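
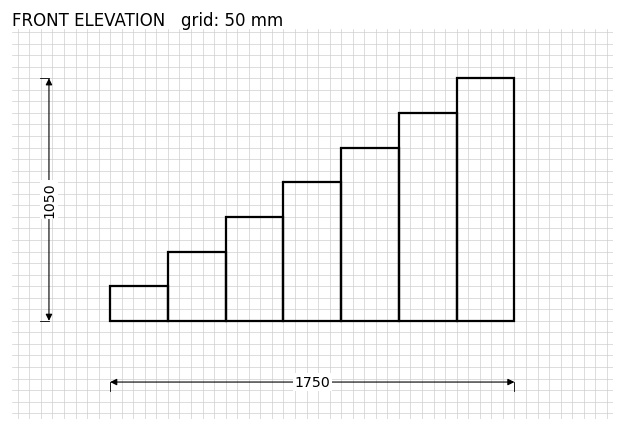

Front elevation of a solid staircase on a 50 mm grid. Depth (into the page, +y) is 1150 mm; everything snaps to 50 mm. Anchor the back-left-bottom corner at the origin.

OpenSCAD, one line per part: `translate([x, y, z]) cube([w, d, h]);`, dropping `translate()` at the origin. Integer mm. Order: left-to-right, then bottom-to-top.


cube([250, 1150, 150]);
translate([250, 0, 0]) cube([250, 1150, 300]);
translate([500, 0, 0]) cube([250, 1150, 450]);
translate([750, 0, 0]) cube([250, 1150, 600]);
translate([1000, 0, 0]) cube([250, 1150, 750]);
translate([1250, 0, 0]) cube([250, 1150, 900]);
translate([1500, 0, 0]) cube([250, 1150, 1050]);


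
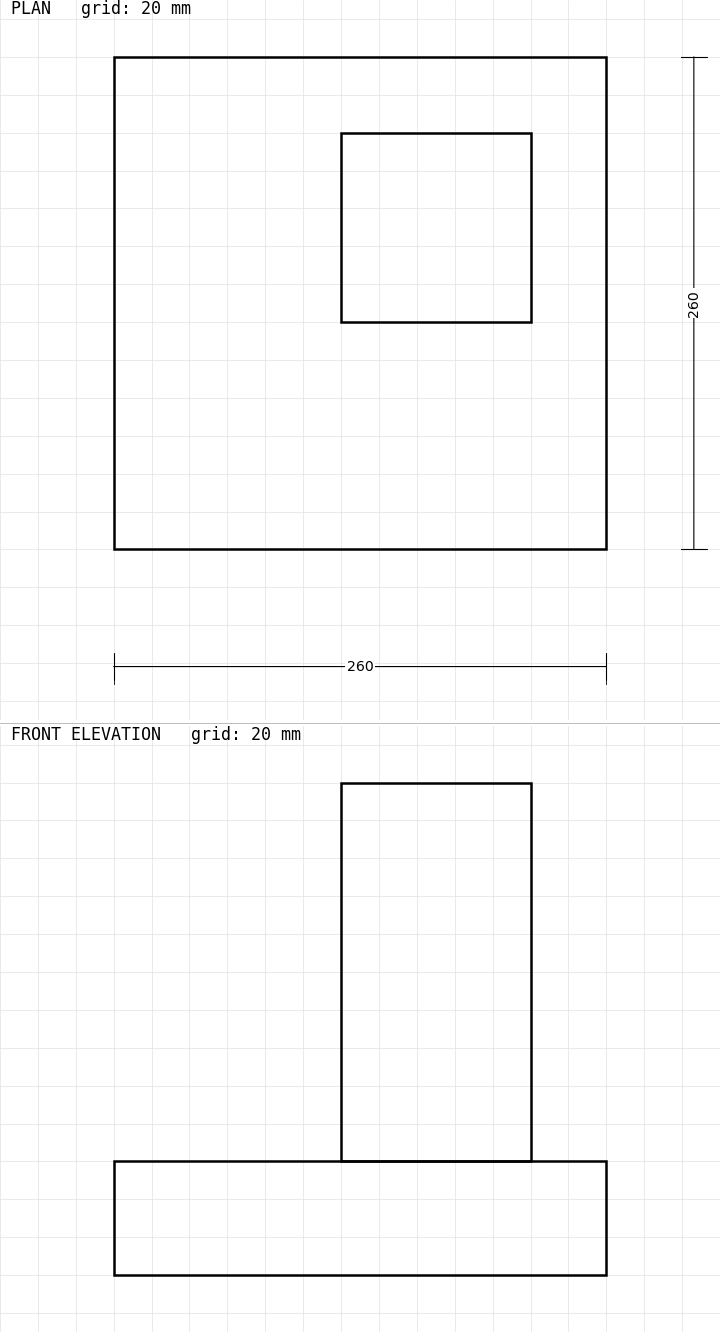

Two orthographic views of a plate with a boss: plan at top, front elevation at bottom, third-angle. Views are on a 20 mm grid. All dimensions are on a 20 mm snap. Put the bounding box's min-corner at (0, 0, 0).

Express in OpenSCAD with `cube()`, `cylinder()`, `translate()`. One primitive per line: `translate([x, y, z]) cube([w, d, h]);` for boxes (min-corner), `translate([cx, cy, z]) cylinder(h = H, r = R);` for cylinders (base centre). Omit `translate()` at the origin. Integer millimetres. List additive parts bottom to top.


cube([260, 260, 60]);
translate([120, 120, 60]) cube([100, 100, 200]);


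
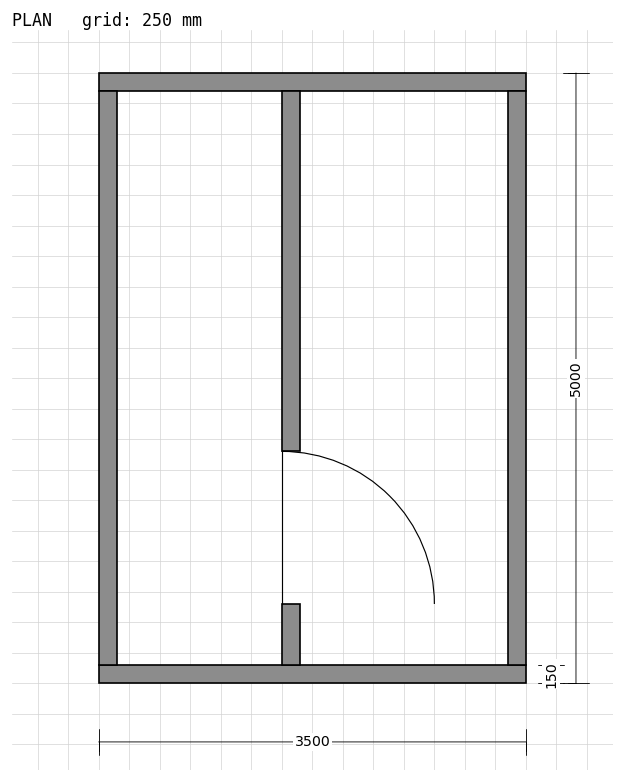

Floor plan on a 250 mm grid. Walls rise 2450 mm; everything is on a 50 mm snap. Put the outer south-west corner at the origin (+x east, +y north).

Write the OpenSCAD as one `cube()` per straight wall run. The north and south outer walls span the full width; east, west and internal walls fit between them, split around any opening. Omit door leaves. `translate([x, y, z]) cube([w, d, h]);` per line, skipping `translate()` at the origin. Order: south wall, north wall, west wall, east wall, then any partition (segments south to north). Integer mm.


cube([3500, 150, 2450]);
translate([0, 4850, 0]) cube([3500, 150, 2450]);
translate([0, 150, 0]) cube([150, 4700, 2450]);
translate([3350, 150, 0]) cube([150, 4700, 2450]);
translate([1500, 150, 0]) cube([150, 500, 2450]);
translate([1500, 1900, 0]) cube([150, 2950, 2450]);


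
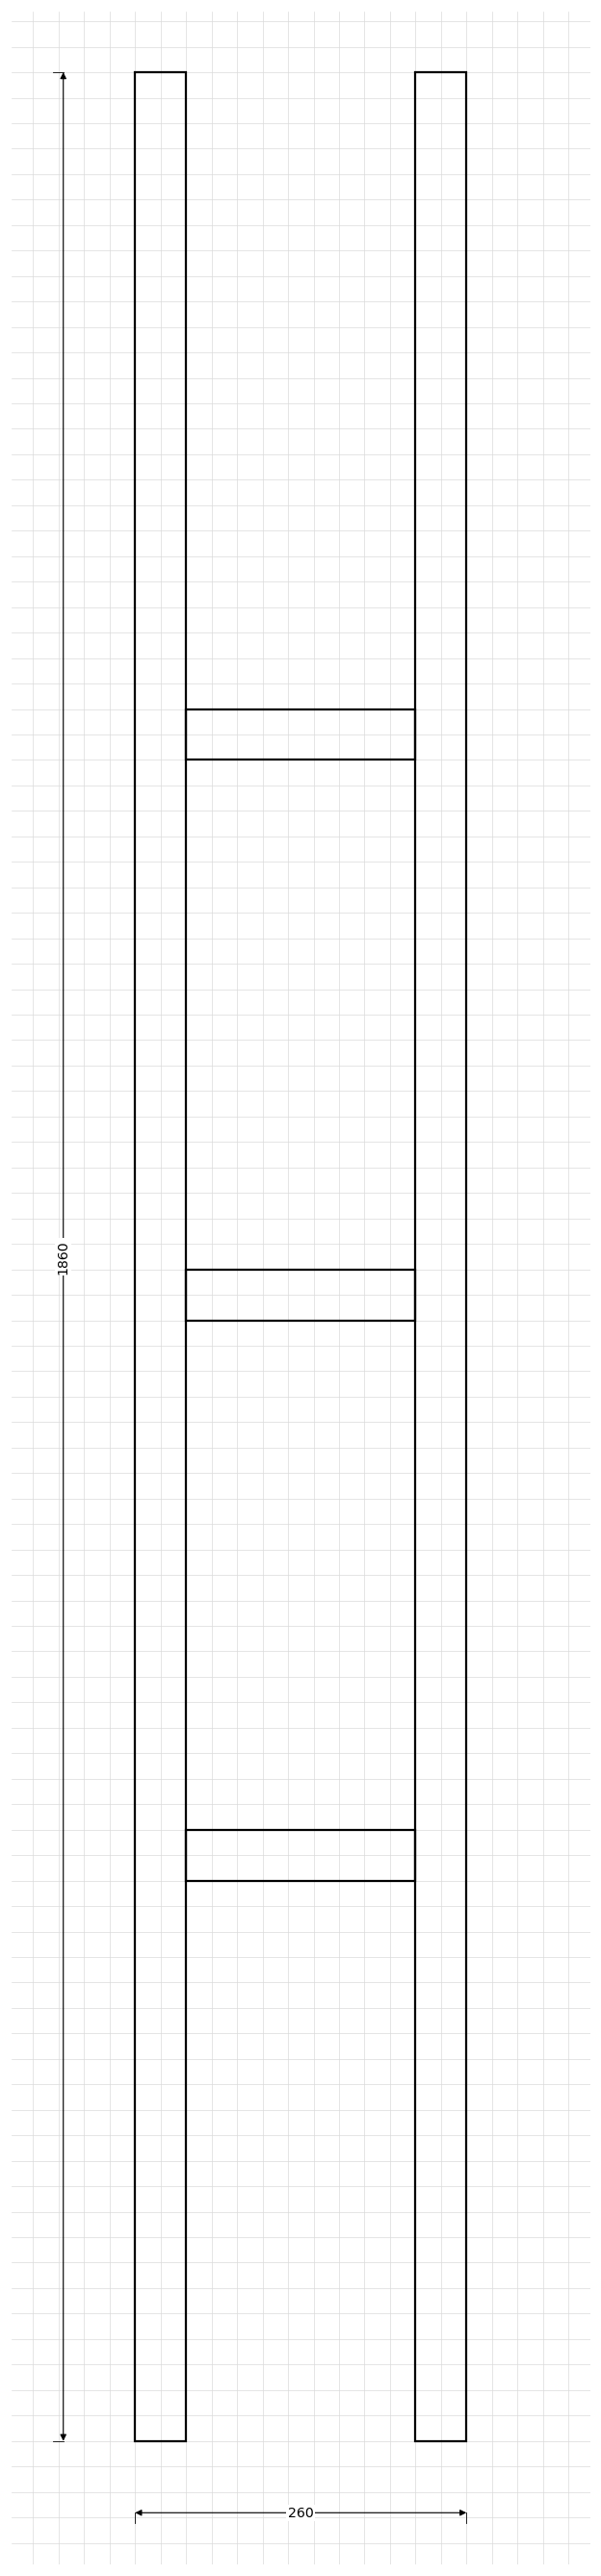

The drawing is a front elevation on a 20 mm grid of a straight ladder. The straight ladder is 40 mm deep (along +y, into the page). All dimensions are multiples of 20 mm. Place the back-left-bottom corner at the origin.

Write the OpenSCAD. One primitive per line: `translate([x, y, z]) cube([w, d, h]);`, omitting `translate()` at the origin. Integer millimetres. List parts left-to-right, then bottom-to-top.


cube([40, 40, 1860]);
translate([40, 0, 440]) cube([180, 40, 40]);
translate([40, 0, 880]) cube([180, 40, 40]);
translate([40, 0, 1320]) cube([180, 40, 40]);
translate([220, 0, 0]) cube([40, 40, 1860]);


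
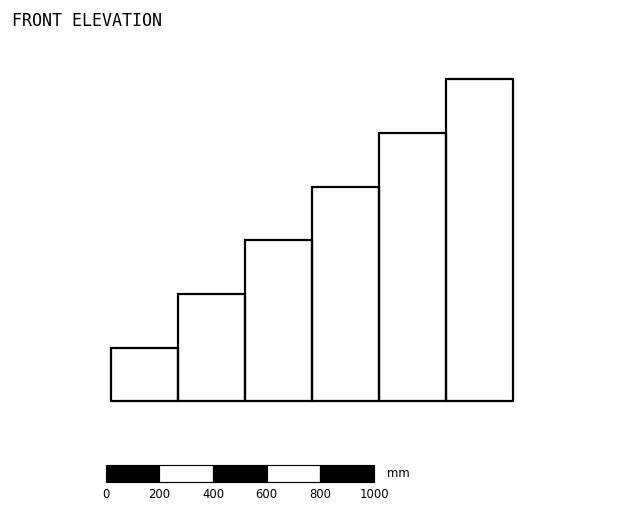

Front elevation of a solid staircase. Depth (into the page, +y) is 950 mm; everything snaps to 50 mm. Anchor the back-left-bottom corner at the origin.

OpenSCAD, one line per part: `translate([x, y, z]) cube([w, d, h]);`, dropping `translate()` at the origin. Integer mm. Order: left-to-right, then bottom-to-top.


cube([250, 950, 200]);
translate([250, 0, 0]) cube([250, 950, 400]);
translate([500, 0, 0]) cube([250, 950, 600]);
translate([750, 0, 0]) cube([250, 950, 800]);
translate([1000, 0, 0]) cube([250, 950, 1000]);
translate([1250, 0, 0]) cube([250, 950, 1200]);


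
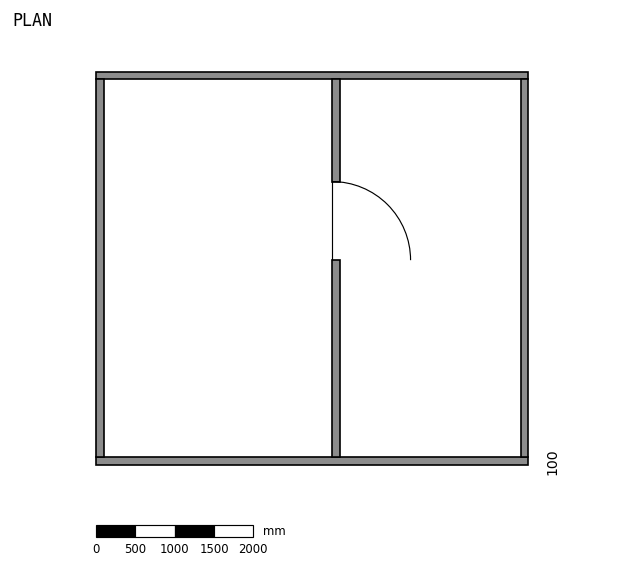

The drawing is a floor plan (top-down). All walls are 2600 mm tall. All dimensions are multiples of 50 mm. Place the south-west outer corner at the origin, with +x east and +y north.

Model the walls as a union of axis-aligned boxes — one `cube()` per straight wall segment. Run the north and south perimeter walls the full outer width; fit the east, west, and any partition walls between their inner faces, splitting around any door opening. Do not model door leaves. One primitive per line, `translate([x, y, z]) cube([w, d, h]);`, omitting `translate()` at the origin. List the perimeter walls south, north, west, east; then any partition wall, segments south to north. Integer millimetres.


cube([5500, 100, 2600]);
translate([0, 4900, 0]) cube([5500, 100, 2600]);
translate([0, 100, 0]) cube([100, 4800, 2600]);
translate([5400, 100, 0]) cube([100, 4800, 2600]);
translate([3000, 100, 0]) cube([100, 2500, 2600]);
translate([3000, 3600, 0]) cube([100, 1300, 2600]);


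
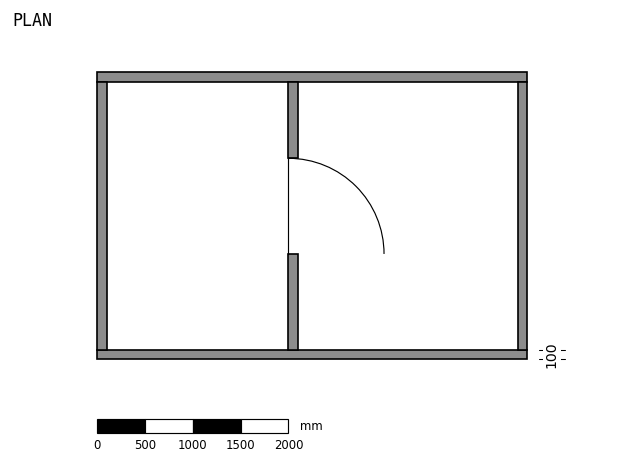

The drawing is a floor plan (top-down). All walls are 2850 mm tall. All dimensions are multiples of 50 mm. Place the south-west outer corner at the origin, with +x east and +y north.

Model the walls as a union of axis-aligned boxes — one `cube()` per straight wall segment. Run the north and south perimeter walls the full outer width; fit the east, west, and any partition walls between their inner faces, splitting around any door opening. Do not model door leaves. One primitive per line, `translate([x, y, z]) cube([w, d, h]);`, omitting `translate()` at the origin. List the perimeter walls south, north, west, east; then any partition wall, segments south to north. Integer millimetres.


cube([4500, 100, 2850]);
translate([0, 2900, 0]) cube([4500, 100, 2850]);
translate([0, 100, 0]) cube([100, 2800, 2850]);
translate([4400, 100, 0]) cube([100, 2800, 2850]);
translate([2000, 100, 0]) cube([100, 1000, 2850]);
translate([2000, 2100, 0]) cube([100, 800, 2850]);


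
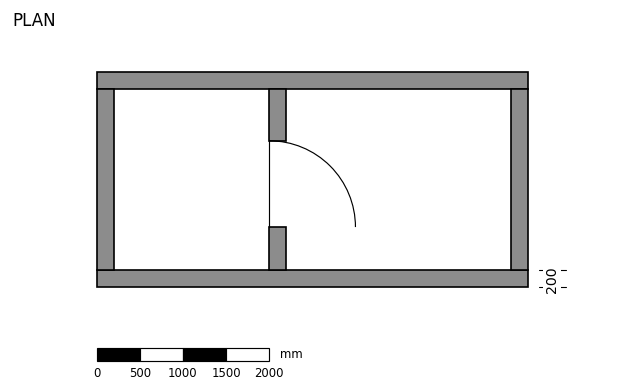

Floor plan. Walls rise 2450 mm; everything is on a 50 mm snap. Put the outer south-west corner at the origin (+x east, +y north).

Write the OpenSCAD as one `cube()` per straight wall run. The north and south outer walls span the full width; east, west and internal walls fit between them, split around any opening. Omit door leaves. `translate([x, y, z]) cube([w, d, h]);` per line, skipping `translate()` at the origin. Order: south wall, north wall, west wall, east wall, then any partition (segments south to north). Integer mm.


cube([5000, 200, 2450]);
translate([0, 2300, 0]) cube([5000, 200, 2450]);
translate([0, 200, 0]) cube([200, 2100, 2450]);
translate([4800, 200, 0]) cube([200, 2100, 2450]);
translate([2000, 200, 0]) cube([200, 500, 2450]);
translate([2000, 1700, 0]) cube([200, 600, 2450]);


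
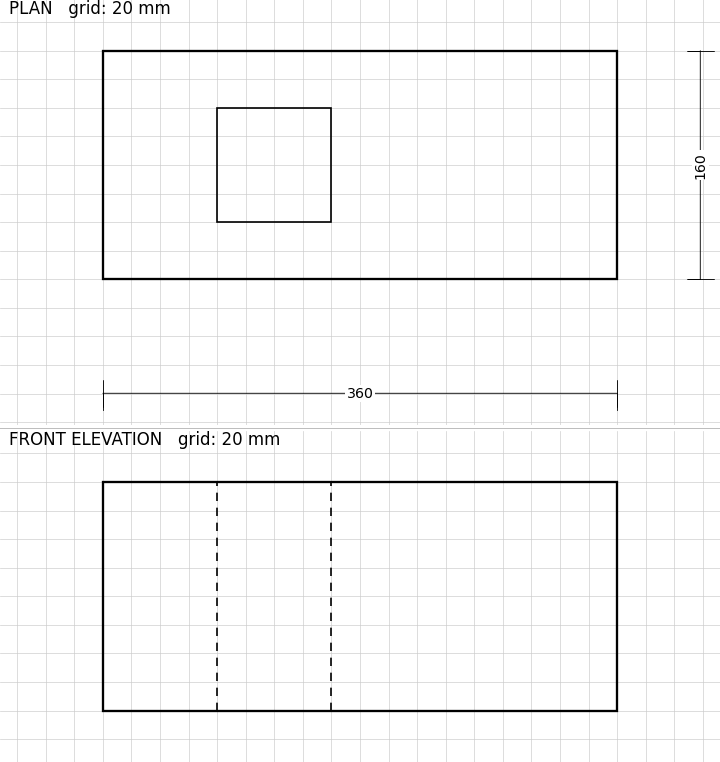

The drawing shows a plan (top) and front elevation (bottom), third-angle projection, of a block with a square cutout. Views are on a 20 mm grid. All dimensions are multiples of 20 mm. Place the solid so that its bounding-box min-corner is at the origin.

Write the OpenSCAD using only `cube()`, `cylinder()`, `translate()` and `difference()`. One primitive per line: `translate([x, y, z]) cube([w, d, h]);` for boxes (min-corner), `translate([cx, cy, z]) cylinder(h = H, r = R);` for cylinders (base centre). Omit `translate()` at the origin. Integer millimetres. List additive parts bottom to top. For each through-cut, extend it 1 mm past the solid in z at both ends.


difference() {
  cube([360, 160, 160]);
  translate([80, 40, -1]) cube([80, 80, 162]);
}


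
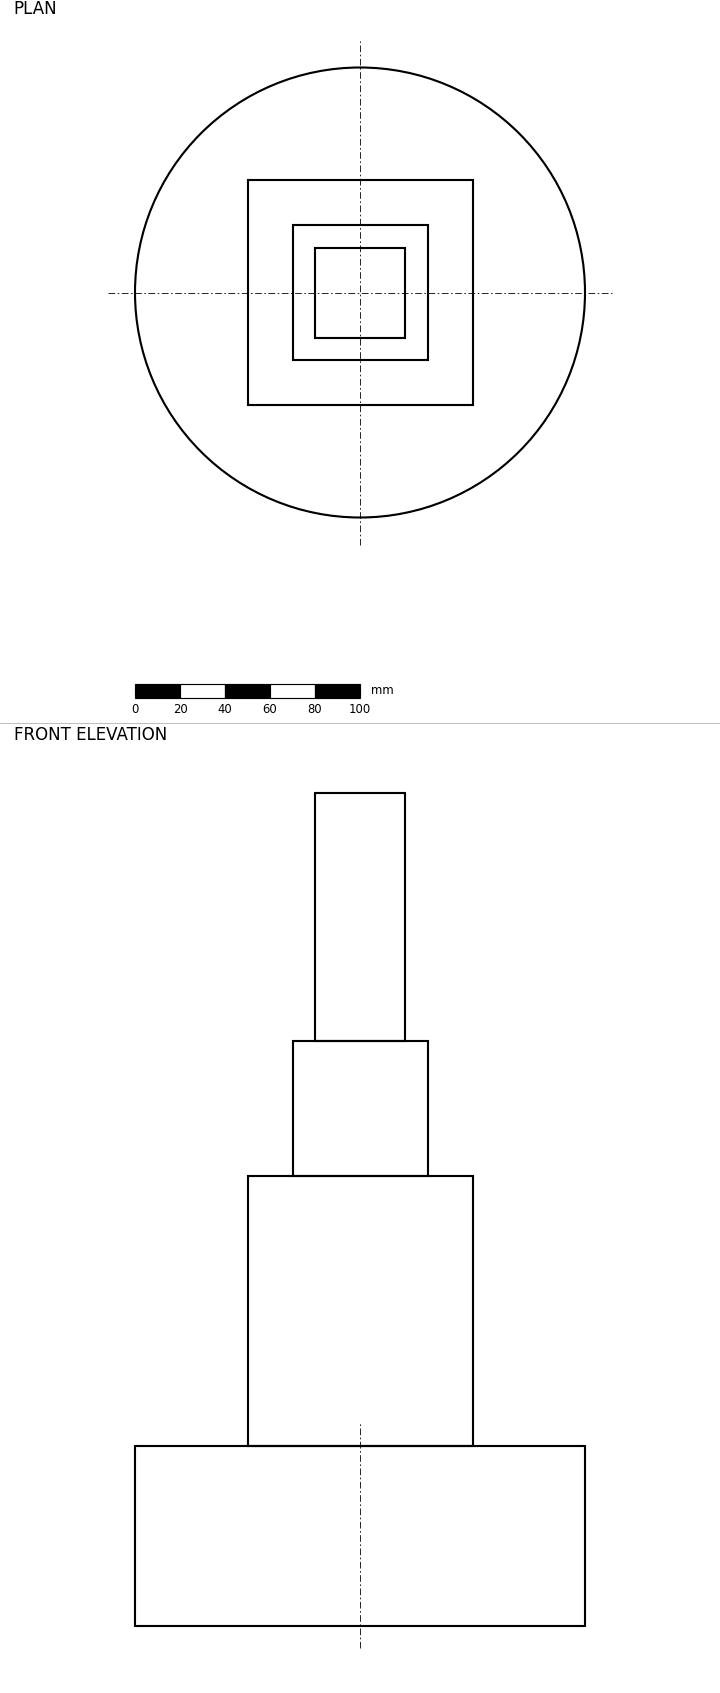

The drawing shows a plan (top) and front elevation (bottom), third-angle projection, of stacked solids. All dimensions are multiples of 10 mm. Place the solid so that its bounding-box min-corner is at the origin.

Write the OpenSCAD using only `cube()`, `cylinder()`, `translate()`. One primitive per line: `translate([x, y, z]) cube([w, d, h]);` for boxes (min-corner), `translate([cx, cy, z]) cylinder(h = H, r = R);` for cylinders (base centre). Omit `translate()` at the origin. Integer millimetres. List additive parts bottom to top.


translate([100, 100, 0]) cylinder(h = 80, r = 100);
translate([50, 50, 80]) cube([100, 100, 120]);
translate([70, 70, 200]) cube([60, 60, 60]);
translate([80, 80, 260]) cube([40, 40, 110]);


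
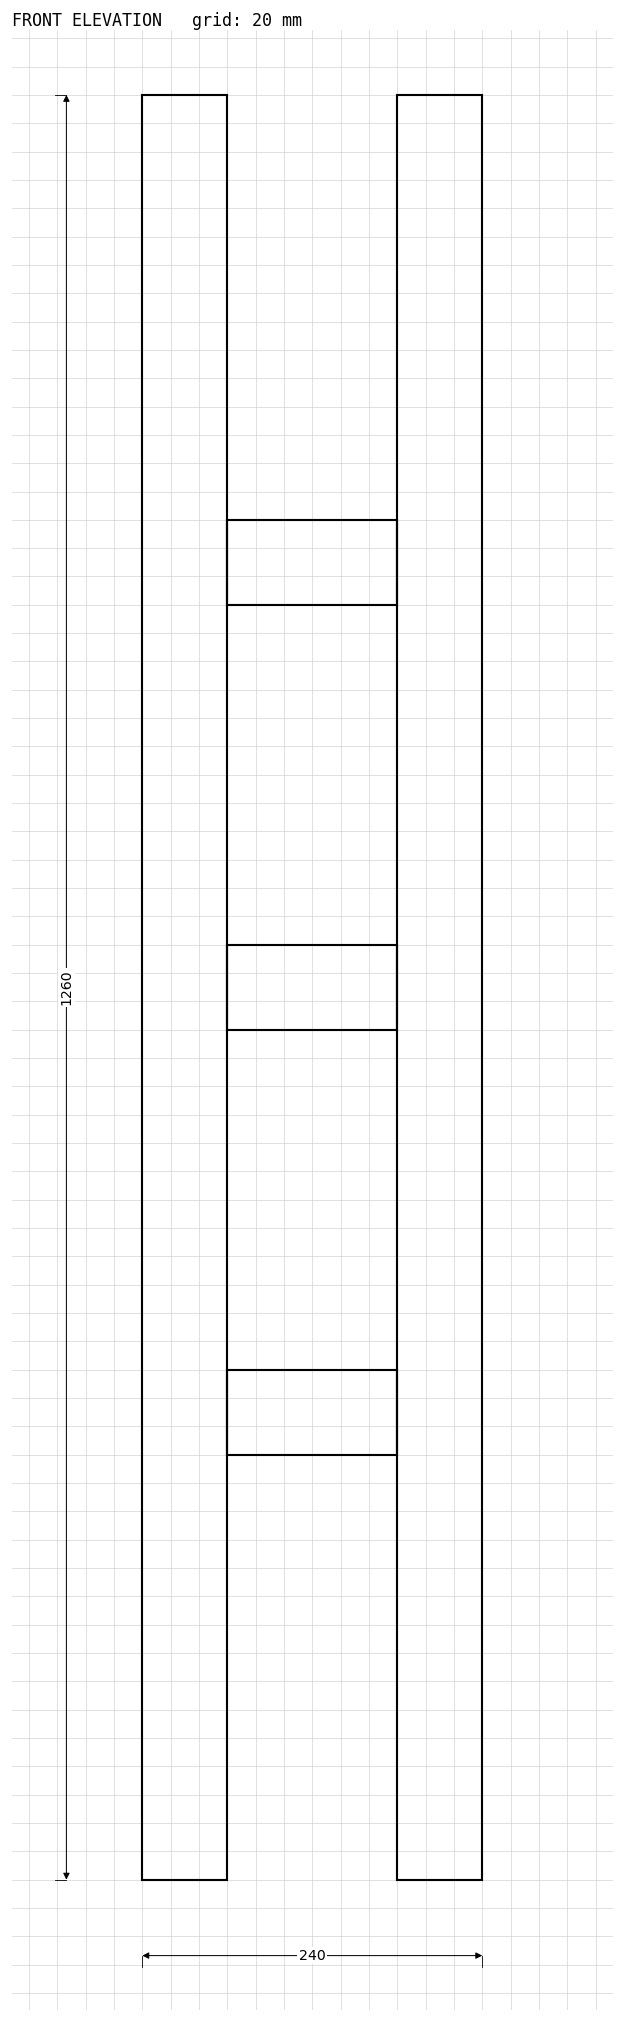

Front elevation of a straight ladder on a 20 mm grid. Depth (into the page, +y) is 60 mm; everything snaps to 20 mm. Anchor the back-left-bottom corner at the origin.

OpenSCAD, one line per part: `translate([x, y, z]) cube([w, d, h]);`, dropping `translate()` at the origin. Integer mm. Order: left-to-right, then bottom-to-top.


cube([60, 60, 1260]);
translate([60, 0, 300]) cube([120, 60, 60]);
translate([60, 0, 600]) cube([120, 60, 60]);
translate([60, 0, 900]) cube([120, 60, 60]);
translate([180, 0, 0]) cube([60, 60, 1260]);


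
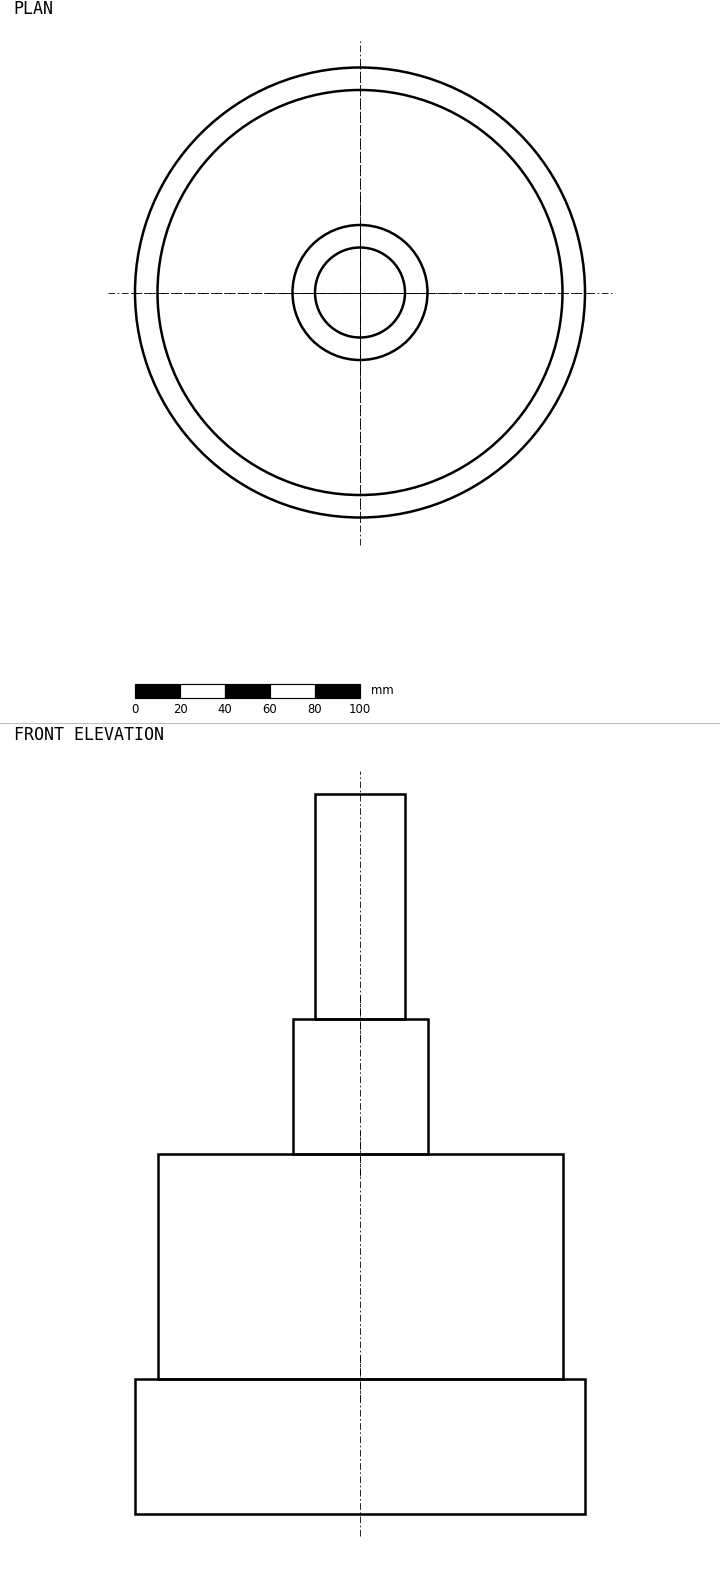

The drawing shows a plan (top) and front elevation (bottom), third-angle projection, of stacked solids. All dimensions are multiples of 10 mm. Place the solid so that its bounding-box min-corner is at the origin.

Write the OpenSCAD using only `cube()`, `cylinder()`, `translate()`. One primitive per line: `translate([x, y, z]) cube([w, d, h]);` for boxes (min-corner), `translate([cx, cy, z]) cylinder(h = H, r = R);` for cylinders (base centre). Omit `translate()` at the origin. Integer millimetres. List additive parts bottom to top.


translate([100, 100, 0]) cylinder(h = 60, r = 100);
translate([100, 100, 60]) cylinder(h = 100, r = 90);
translate([100, 100, 160]) cylinder(h = 60, r = 30);
translate([100, 100, 220]) cylinder(h = 100, r = 20);


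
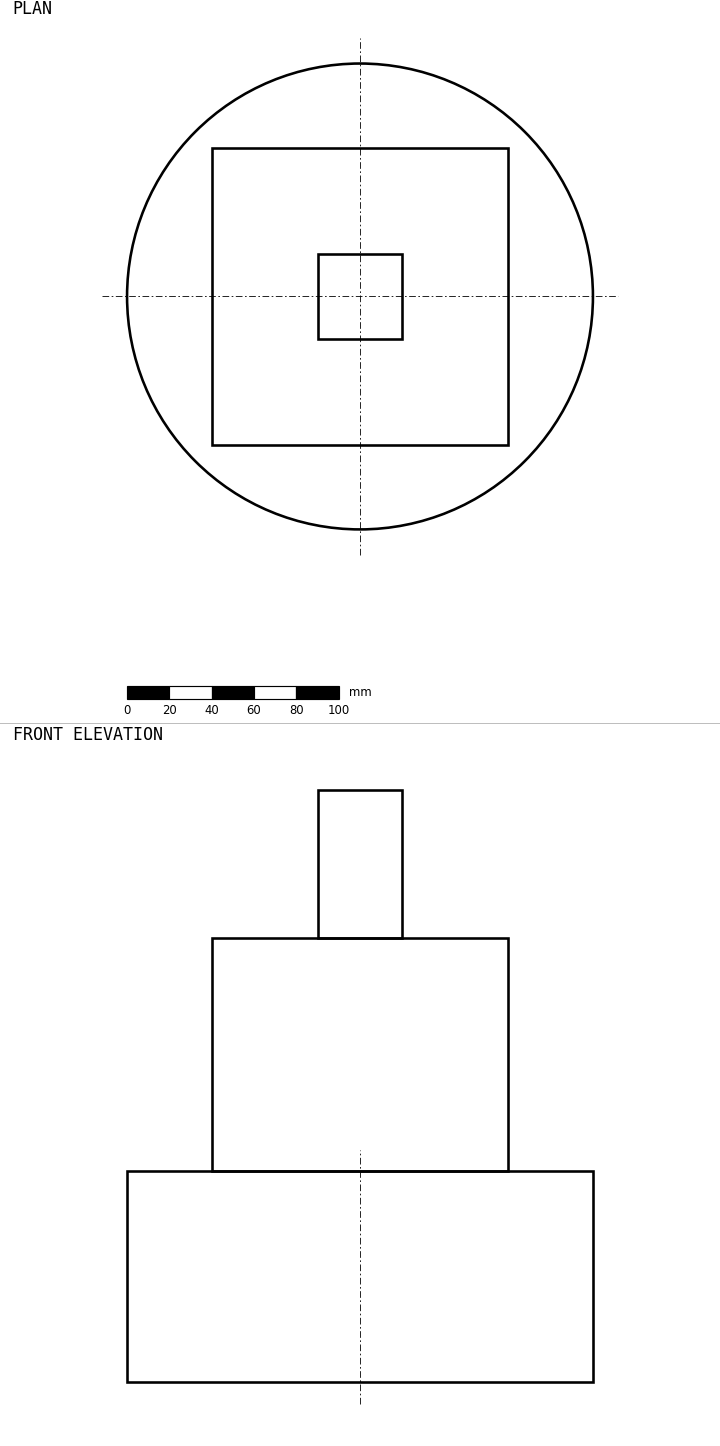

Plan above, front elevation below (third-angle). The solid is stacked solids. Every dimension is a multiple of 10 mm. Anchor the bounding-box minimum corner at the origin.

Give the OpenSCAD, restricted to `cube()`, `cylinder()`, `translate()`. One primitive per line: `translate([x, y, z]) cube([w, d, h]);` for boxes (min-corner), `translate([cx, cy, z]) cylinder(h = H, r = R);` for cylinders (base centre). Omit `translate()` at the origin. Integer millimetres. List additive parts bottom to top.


translate([110, 110, 0]) cylinder(h = 100, r = 110);
translate([40, 40, 100]) cube([140, 140, 110]);
translate([90, 90, 210]) cube([40, 40, 70]);


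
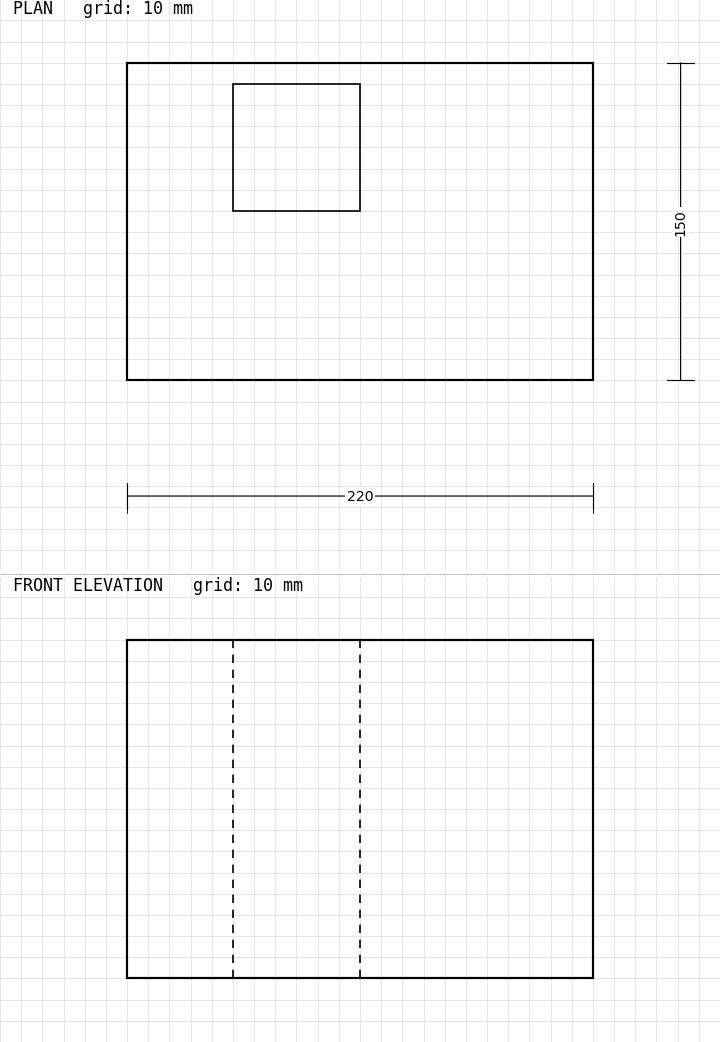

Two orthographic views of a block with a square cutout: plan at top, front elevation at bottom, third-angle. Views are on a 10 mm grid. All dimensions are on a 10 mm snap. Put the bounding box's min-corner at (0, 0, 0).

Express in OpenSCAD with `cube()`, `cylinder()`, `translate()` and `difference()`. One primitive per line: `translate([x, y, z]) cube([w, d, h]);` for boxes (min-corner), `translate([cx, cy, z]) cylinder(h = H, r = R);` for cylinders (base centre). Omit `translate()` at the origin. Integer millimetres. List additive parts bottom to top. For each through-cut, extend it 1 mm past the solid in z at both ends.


difference() {
  cube([220, 150, 160]);
  translate([50, 80, -1]) cube([60, 60, 162]);
}


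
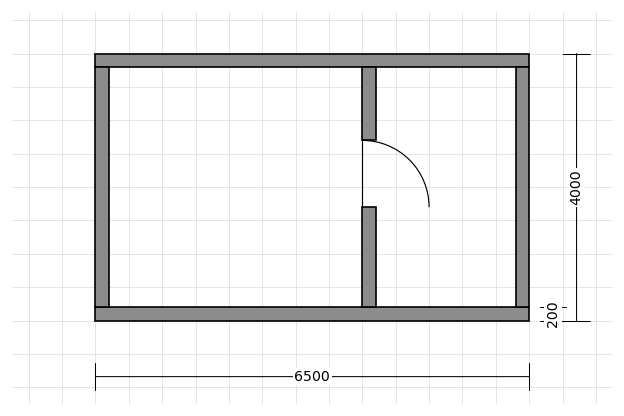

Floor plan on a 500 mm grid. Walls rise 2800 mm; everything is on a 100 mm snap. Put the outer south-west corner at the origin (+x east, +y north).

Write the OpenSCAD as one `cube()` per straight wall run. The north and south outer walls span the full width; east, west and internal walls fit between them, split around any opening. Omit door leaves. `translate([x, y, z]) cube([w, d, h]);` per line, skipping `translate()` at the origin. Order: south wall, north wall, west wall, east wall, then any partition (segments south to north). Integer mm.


cube([6500, 200, 2800]);
translate([0, 3800, 0]) cube([6500, 200, 2800]);
translate([0, 200, 0]) cube([200, 3600, 2800]);
translate([6300, 200, 0]) cube([200, 3600, 2800]);
translate([4000, 200, 0]) cube([200, 1500, 2800]);
translate([4000, 2700, 0]) cube([200, 1100, 2800]);


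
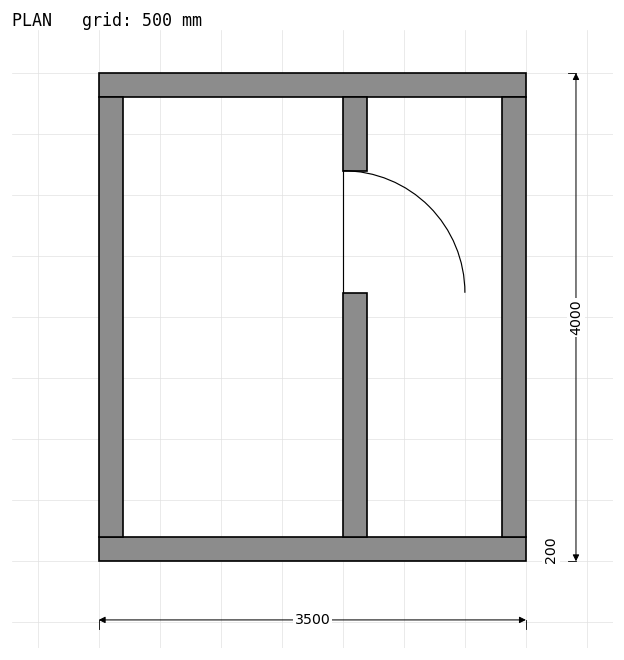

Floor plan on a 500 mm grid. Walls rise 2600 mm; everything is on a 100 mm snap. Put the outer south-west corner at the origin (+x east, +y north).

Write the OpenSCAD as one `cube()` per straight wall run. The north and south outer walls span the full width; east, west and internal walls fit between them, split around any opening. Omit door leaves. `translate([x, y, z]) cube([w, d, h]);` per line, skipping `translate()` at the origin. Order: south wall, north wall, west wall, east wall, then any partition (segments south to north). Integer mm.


cube([3500, 200, 2600]);
translate([0, 3800, 0]) cube([3500, 200, 2600]);
translate([0, 200, 0]) cube([200, 3600, 2600]);
translate([3300, 200, 0]) cube([200, 3600, 2600]);
translate([2000, 200, 0]) cube([200, 2000, 2600]);
translate([2000, 3200, 0]) cube([200, 600, 2600]);


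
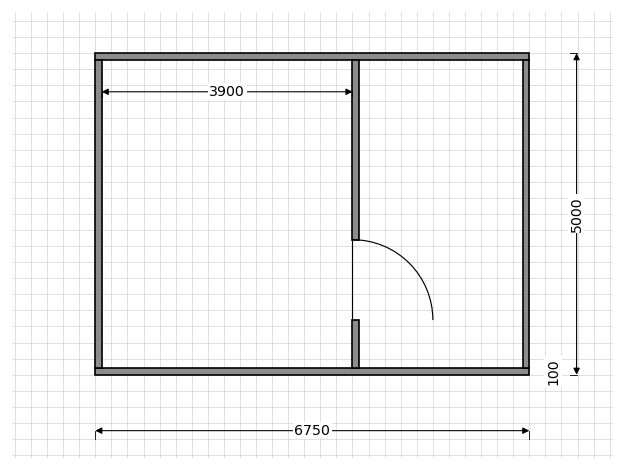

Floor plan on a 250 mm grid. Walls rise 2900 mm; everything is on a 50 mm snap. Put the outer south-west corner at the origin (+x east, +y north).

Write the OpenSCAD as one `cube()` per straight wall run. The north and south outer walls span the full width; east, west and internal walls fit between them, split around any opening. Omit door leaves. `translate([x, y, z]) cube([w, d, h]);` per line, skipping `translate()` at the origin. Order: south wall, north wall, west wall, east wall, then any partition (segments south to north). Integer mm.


cube([6750, 100, 2900]);
translate([0, 4900, 0]) cube([6750, 100, 2900]);
translate([0, 100, 0]) cube([100, 4800, 2900]);
translate([6650, 100, 0]) cube([100, 4800, 2900]);
translate([4000, 100, 0]) cube([100, 750, 2900]);
translate([4000, 2100, 0]) cube([100, 2800, 2900]);


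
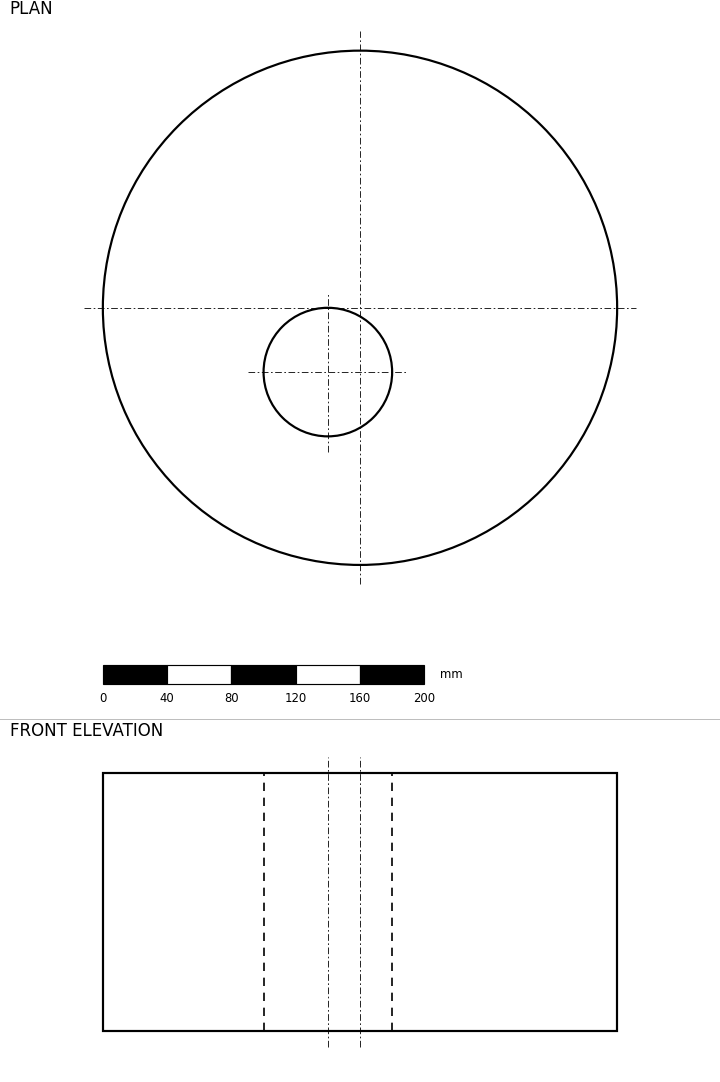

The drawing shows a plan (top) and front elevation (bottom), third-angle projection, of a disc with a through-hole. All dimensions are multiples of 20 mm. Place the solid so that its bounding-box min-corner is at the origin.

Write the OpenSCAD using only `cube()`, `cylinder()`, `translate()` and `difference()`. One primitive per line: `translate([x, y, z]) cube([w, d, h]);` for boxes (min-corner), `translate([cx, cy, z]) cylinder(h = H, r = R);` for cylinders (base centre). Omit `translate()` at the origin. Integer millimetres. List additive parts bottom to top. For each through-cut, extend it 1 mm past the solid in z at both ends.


difference() {
  translate([160, 160, 0]) cylinder(h = 160, r = 160);
  translate([140, 120, -1]) cylinder(h = 162, r = 40);
}


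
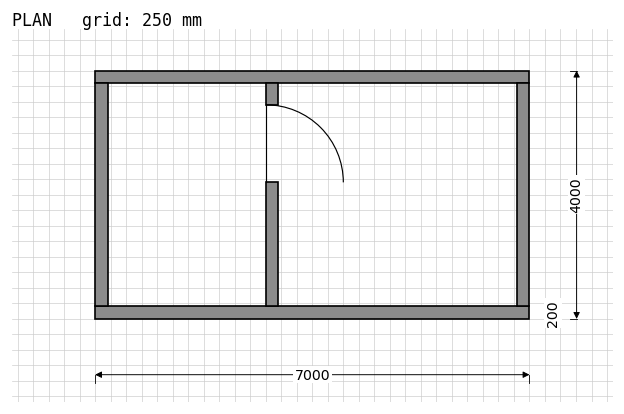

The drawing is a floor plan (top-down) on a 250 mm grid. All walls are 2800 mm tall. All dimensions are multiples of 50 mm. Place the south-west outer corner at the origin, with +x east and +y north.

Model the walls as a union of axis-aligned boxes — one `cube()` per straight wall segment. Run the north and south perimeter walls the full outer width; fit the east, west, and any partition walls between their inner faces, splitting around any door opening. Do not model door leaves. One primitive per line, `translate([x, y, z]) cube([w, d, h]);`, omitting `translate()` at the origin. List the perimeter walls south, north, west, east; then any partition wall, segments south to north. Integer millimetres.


cube([7000, 200, 2800]);
translate([0, 3800, 0]) cube([7000, 200, 2800]);
translate([0, 200, 0]) cube([200, 3600, 2800]);
translate([6800, 200, 0]) cube([200, 3600, 2800]);
translate([2750, 200, 0]) cube([200, 2000, 2800]);
translate([2750, 3450, 0]) cube([200, 350, 2800]);


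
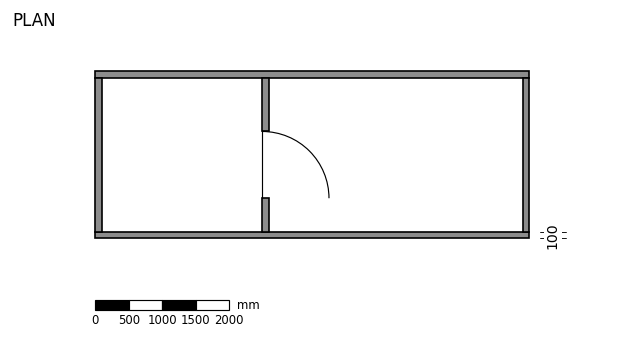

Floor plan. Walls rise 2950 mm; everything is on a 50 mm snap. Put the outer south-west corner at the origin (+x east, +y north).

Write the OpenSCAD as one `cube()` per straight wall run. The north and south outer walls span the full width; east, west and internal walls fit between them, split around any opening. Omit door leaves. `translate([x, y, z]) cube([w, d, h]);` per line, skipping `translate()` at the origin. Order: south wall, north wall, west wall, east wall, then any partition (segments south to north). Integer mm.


cube([6500, 100, 2950]);
translate([0, 2400, 0]) cube([6500, 100, 2950]);
translate([0, 100, 0]) cube([100, 2300, 2950]);
translate([6400, 100, 0]) cube([100, 2300, 2950]);
translate([2500, 100, 0]) cube([100, 500, 2950]);
translate([2500, 1600, 0]) cube([100, 800, 2950]);


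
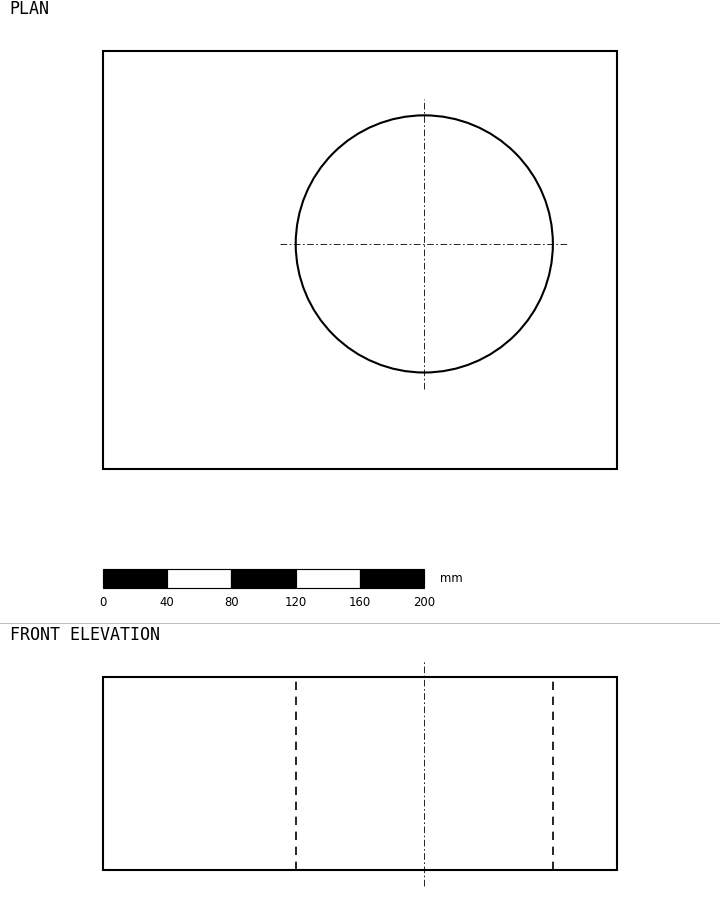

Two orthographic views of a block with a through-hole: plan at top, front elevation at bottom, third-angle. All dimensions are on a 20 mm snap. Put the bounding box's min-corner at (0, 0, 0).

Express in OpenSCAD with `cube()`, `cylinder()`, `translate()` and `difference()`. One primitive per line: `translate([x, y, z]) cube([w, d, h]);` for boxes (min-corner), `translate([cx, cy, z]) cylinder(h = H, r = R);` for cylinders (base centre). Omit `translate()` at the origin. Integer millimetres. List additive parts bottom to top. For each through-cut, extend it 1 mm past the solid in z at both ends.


difference() {
  cube([320, 260, 120]);
  translate([200, 140, -1]) cylinder(h = 122, r = 80);
}


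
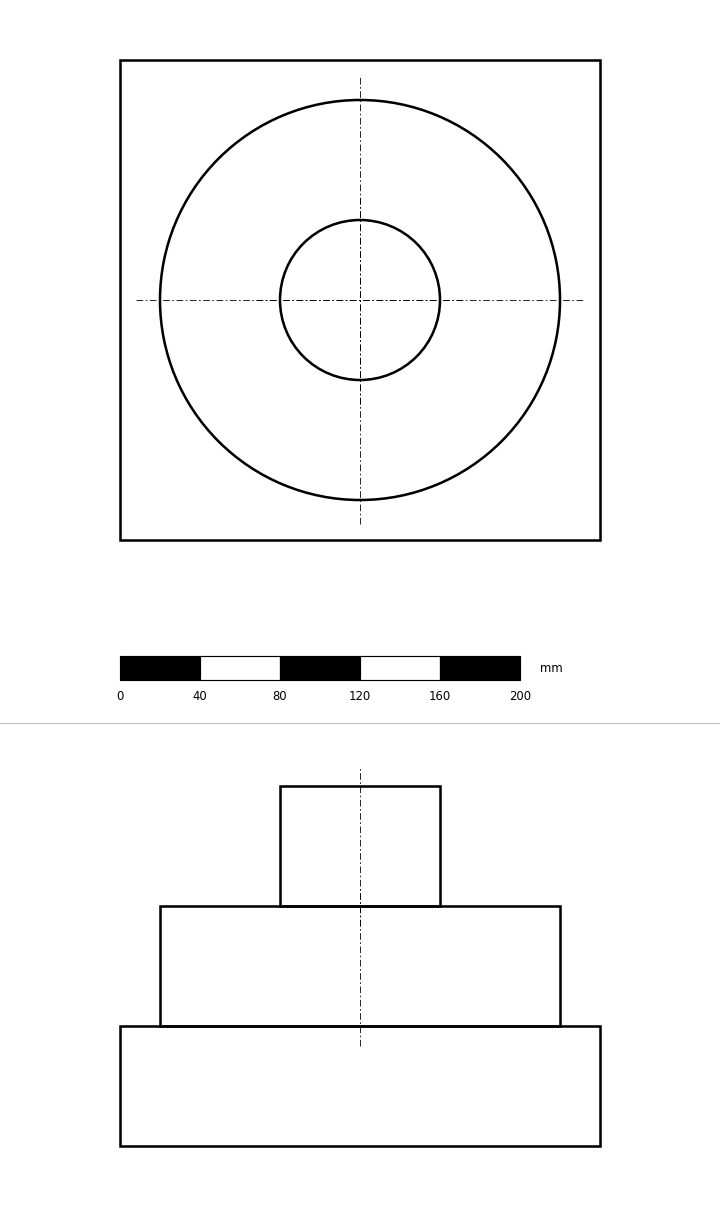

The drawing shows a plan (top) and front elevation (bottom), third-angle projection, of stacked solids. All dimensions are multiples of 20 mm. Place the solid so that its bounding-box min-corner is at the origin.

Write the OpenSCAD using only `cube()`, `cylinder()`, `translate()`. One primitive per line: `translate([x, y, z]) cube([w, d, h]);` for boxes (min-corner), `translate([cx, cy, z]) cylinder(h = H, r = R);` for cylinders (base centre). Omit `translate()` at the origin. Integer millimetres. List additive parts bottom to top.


cube([240, 240, 60]);
translate([120, 120, 60]) cylinder(h = 60, r = 100);
translate([120, 120, 120]) cylinder(h = 60, r = 40);


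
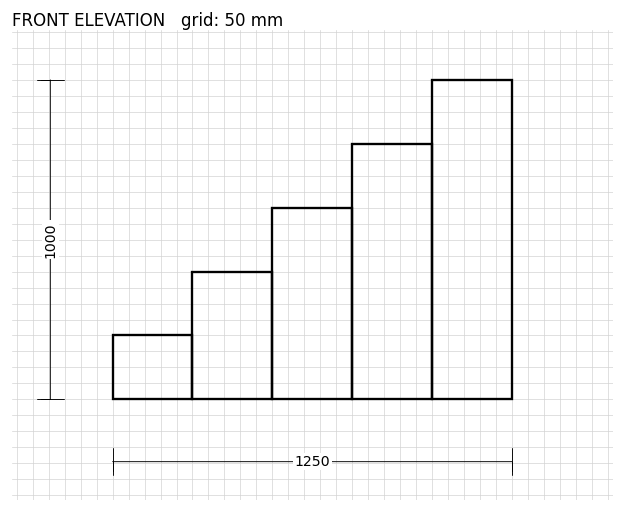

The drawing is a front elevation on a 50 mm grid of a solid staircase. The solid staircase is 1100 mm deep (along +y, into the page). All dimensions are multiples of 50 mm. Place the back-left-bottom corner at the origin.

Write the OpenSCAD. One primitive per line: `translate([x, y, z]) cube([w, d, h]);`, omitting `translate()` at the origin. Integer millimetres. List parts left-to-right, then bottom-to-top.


cube([250, 1100, 200]);
translate([250, 0, 0]) cube([250, 1100, 400]);
translate([500, 0, 0]) cube([250, 1100, 600]);
translate([750, 0, 0]) cube([250, 1100, 800]);
translate([1000, 0, 0]) cube([250, 1100, 1000]);


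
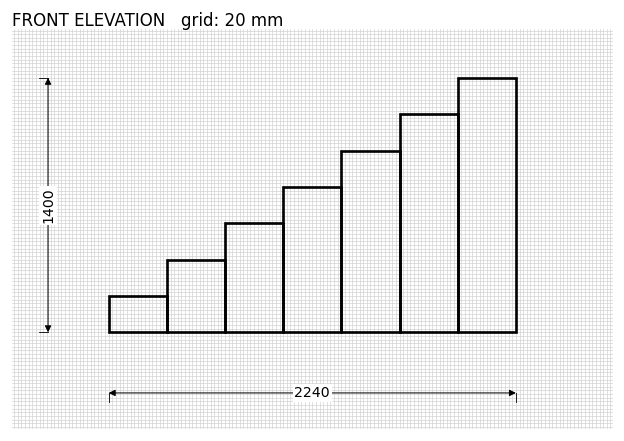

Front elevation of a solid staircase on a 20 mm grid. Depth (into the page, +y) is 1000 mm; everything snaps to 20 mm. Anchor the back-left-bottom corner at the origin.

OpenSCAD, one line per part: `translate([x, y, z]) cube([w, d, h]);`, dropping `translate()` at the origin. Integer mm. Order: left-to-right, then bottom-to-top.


cube([320, 1000, 200]);
translate([320, 0, 0]) cube([320, 1000, 400]);
translate([640, 0, 0]) cube([320, 1000, 600]);
translate([960, 0, 0]) cube([320, 1000, 800]);
translate([1280, 0, 0]) cube([320, 1000, 1000]);
translate([1600, 0, 0]) cube([320, 1000, 1200]);
translate([1920, 0, 0]) cube([320, 1000, 1400]);


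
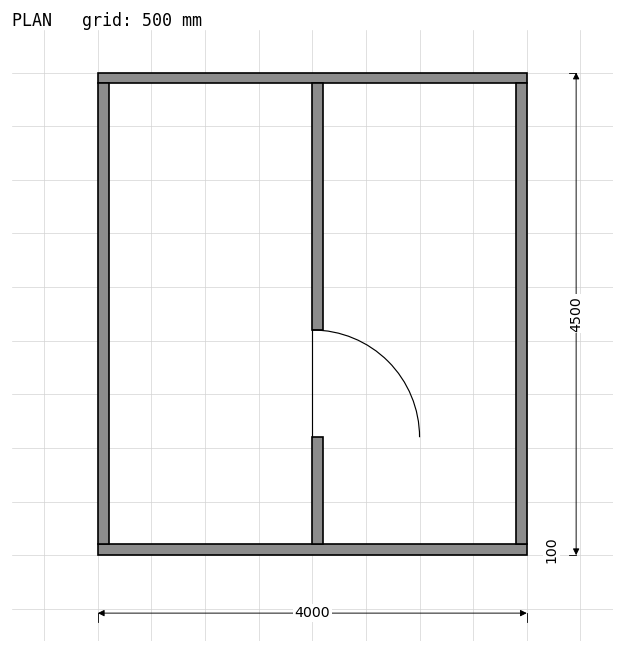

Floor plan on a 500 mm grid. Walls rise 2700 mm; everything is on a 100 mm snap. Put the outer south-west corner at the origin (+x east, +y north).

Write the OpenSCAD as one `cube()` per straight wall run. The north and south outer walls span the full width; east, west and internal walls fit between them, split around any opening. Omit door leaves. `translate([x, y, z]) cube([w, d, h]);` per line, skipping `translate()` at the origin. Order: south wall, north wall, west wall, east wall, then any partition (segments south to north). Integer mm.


cube([4000, 100, 2700]);
translate([0, 4400, 0]) cube([4000, 100, 2700]);
translate([0, 100, 0]) cube([100, 4300, 2700]);
translate([3900, 100, 0]) cube([100, 4300, 2700]);
translate([2000, 100, 0]) cube([100, 1000, 2700]);
translate([2000, 2100, 0]) cube([100, 2300, 2700]);


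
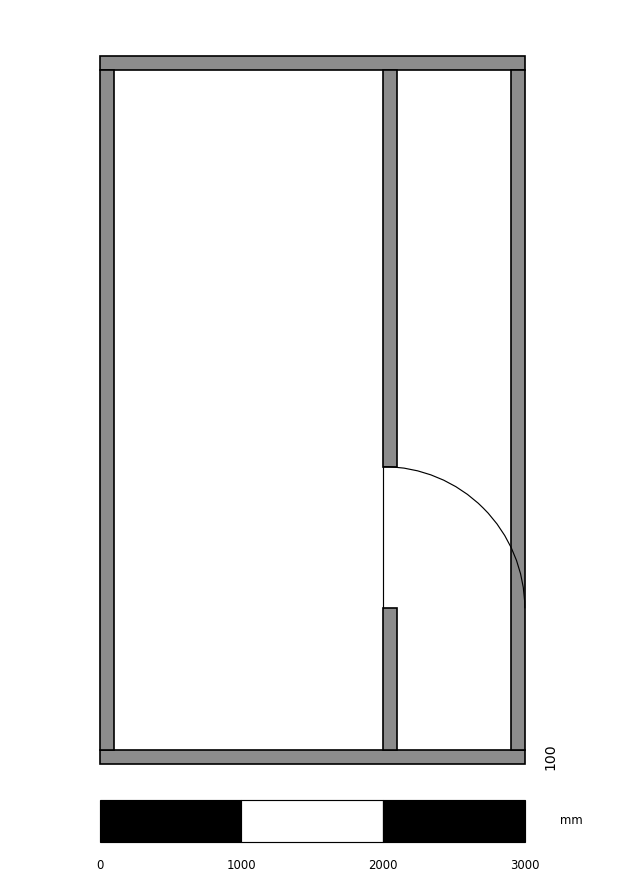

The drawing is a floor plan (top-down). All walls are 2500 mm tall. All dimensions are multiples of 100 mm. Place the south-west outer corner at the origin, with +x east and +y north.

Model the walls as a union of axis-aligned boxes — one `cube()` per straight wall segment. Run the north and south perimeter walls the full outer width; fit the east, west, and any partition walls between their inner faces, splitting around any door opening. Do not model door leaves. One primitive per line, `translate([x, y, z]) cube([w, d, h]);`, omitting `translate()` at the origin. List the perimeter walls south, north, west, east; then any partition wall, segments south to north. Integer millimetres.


cube([3000, 100, 2500]);
translate([0, 4900, 0]) cube([3000, 100, 2500]);
translate([0, 100, 0]) cube([100, 4800, 2500]);
translate([2900, 100, 0]) cube([100, 4800, 2500]);
translate([2000, 100, 0]) cube([100, 1000, 2500]);
translate([2000, 2100, 0]) cube([100, 2800, 2500]);


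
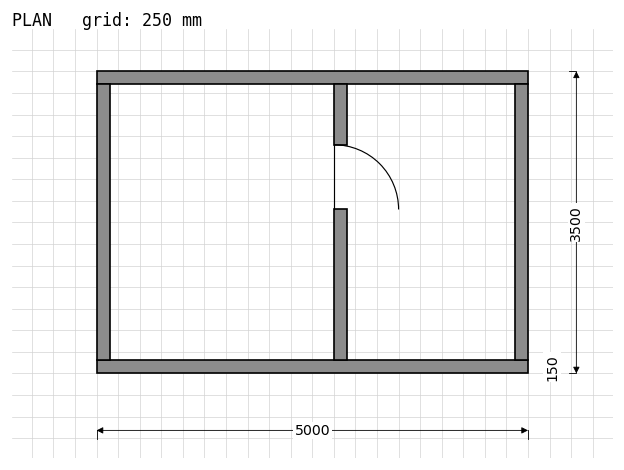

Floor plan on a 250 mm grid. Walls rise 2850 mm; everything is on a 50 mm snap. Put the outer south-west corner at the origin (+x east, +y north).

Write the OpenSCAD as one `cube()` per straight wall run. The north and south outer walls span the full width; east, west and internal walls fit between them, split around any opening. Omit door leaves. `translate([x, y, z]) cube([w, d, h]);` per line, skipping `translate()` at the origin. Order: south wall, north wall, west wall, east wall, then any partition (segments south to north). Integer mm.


cube([5000, 150, 2850]);
translate([0, 3350, 0]) cube([5000, 150, 2850]);
translate([0, 150, 0]) cube([150, 3200, 2850]);
translate([4850, 150, 0]) cube([150, 3200, 2850]);
translate([2750, 150, 0]) cube([150, 1750, 2850]);
translate([2750, 2650, 0]) cube([150, 700, 2850]);


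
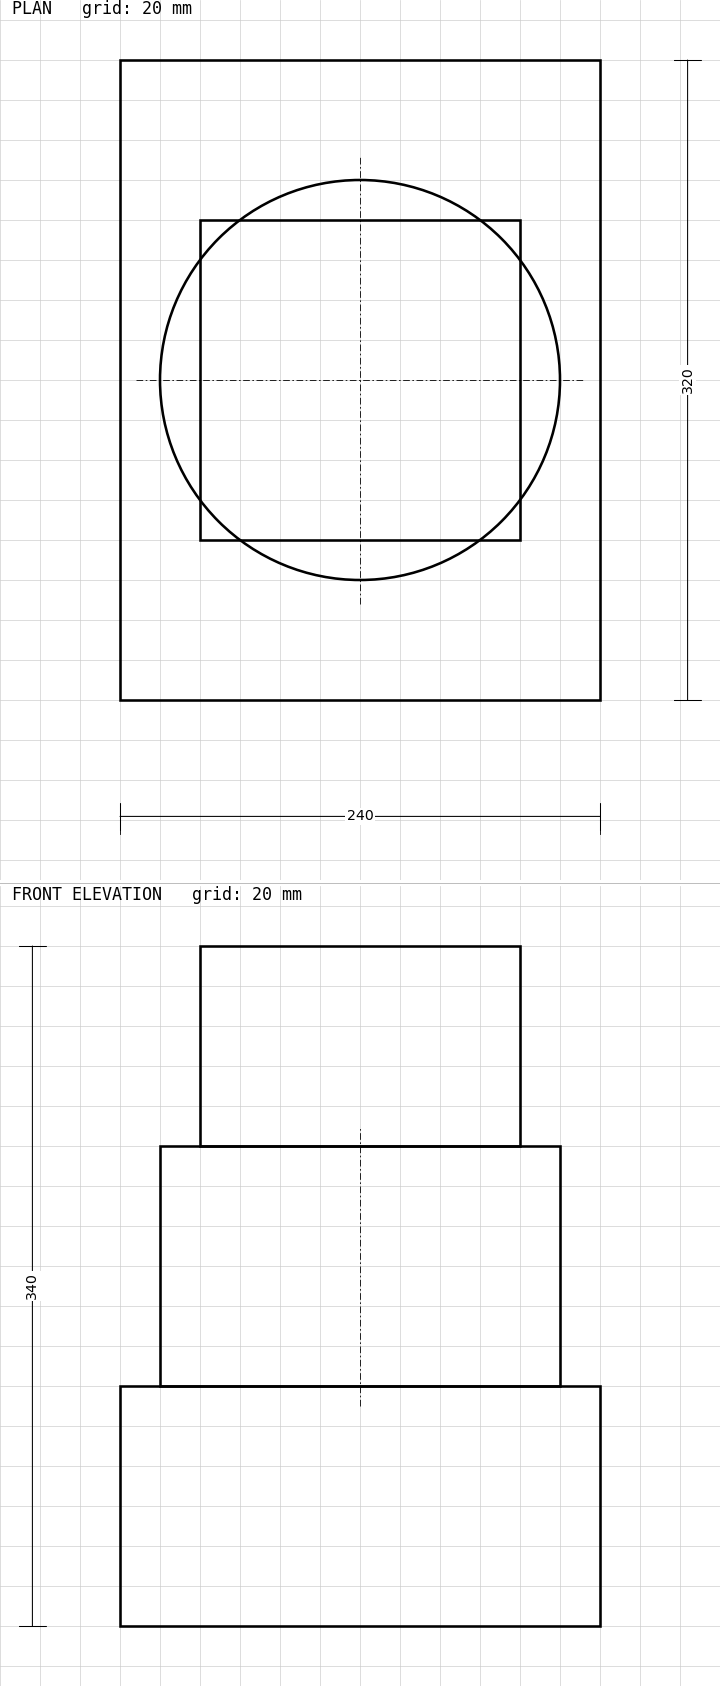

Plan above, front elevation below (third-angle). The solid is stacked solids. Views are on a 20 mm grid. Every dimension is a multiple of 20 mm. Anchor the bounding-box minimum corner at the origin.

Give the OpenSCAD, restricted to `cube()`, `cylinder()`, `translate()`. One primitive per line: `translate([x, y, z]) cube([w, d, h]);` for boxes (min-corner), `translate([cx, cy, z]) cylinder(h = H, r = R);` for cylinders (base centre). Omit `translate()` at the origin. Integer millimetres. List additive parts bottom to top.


cube([240, 320, 120]);
translate([120, 160, 120]) cylinder(h = 120, r = 100);
translate([40, 80, 240]) cube([160, 160, 100]);


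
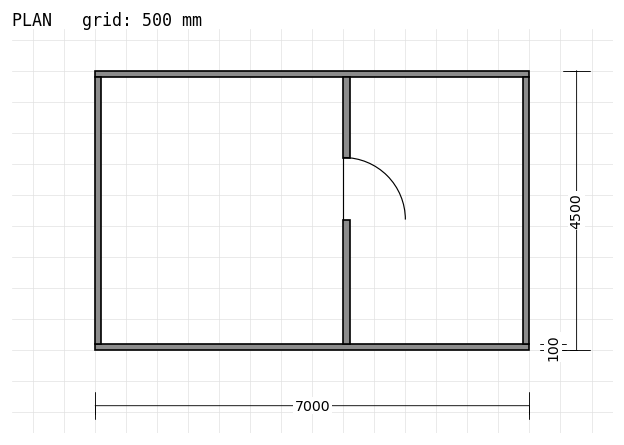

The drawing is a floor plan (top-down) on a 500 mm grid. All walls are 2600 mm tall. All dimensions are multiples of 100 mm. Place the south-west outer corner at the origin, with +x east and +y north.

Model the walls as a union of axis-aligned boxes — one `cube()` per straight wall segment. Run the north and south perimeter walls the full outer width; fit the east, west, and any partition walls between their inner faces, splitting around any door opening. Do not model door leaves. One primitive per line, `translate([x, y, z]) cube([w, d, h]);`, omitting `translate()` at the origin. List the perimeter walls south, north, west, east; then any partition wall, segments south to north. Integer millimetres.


cube([7000, 100, 2600]);
translate([0, 4400, 0]) cube([7000, 100, 2600]);
translate([0, 100, 0]) cube([100, 4300, 2600]);
translate([6900, 100, 0]) cube([100, 4300, 2600]);
translate([4000, 100, 0]) cube([100, 2000, 2600]);
translate([4000, 3100, 0]) cube([100, 1300, 2600]);


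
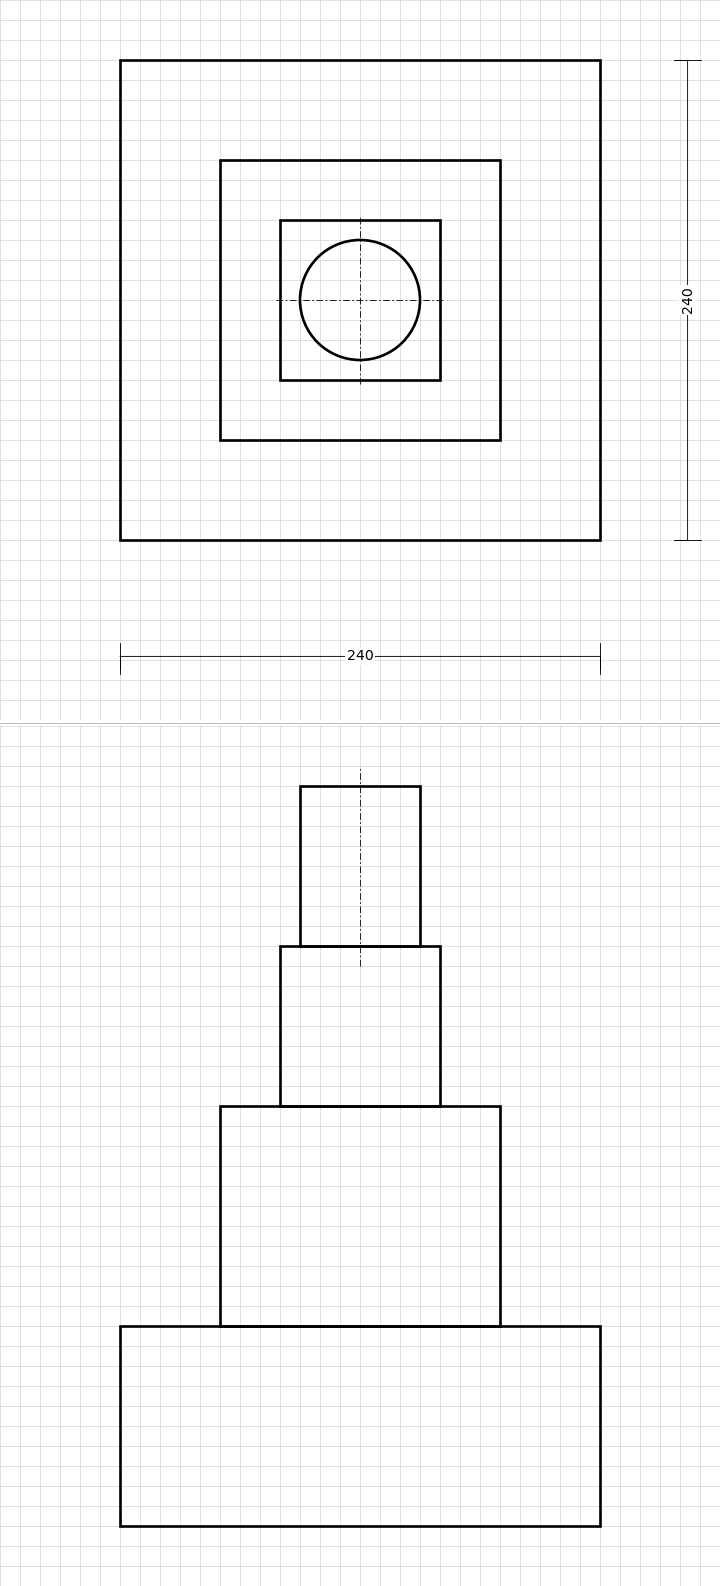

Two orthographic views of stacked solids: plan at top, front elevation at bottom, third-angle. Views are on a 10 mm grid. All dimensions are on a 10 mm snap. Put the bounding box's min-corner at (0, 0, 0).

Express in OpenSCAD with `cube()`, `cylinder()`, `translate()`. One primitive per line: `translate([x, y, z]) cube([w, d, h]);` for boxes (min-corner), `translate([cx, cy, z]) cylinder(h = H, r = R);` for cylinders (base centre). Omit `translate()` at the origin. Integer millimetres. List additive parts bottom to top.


cube([240, 240, 100]);
translate([50, 50, 100]) cube([140, 140, 110]);
translate([80, 80, 210]) cube([80, 80, 80]);
translate([120, 120, 290]) cylinder(h = 80, r = 30);


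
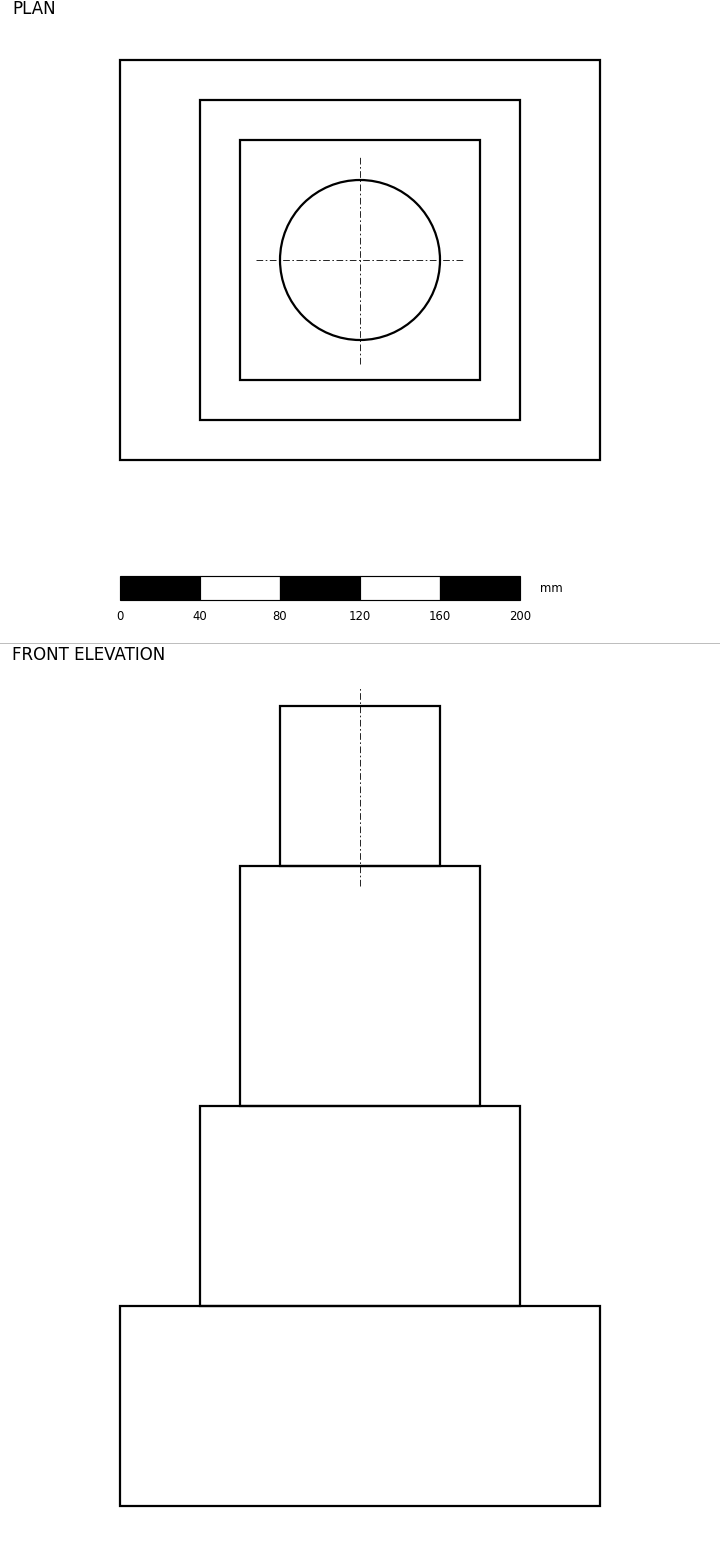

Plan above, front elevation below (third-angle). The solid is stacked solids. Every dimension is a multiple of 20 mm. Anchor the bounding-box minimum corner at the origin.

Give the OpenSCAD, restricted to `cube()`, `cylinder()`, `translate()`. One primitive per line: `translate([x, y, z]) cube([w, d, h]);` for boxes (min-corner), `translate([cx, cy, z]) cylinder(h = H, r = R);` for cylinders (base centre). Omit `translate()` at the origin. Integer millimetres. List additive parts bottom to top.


cube([240, 200, 100]);
translate([40, 20, 100]) cube([160, 160, 100]);
translate([60, 40, 200]) cube([120, 120, 120]);
translate([120, 100, 320]) cylinder(h = 80, r = 40);


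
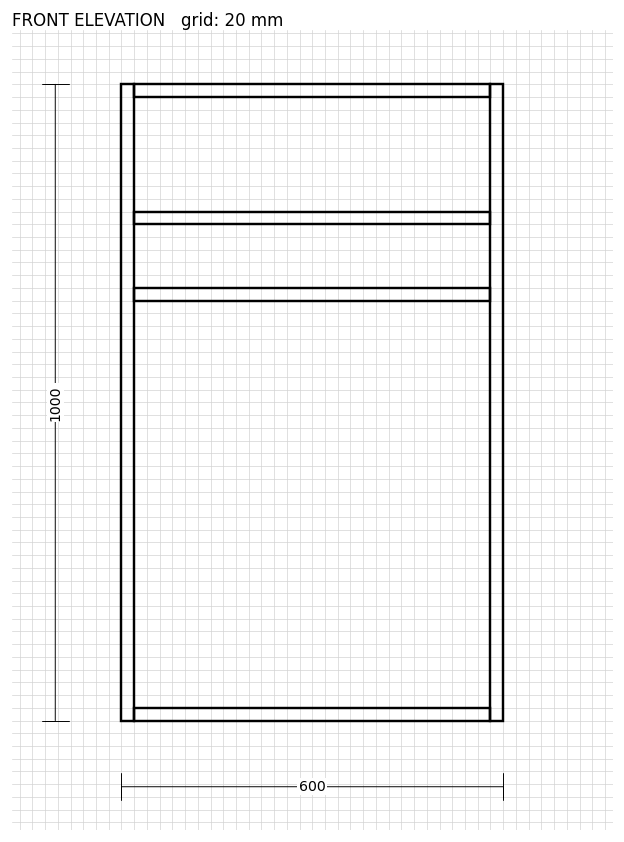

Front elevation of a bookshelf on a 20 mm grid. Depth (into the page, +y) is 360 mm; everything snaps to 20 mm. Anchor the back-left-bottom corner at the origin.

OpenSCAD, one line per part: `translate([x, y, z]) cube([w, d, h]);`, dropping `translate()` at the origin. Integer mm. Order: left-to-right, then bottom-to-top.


cube([20, 360, 1000]);
translate([20, 0, 0]) cube([560, 360, 20]);
translate([20, 0, 660]) cube([560, 360, 20]);
translate([20, 0, 780]) cube([560, 360, 20]);
translate([20, 0, 980]) cube([560, 360, 20]);
translate([580, 0, 0]) cube([20, 360, 1000]);


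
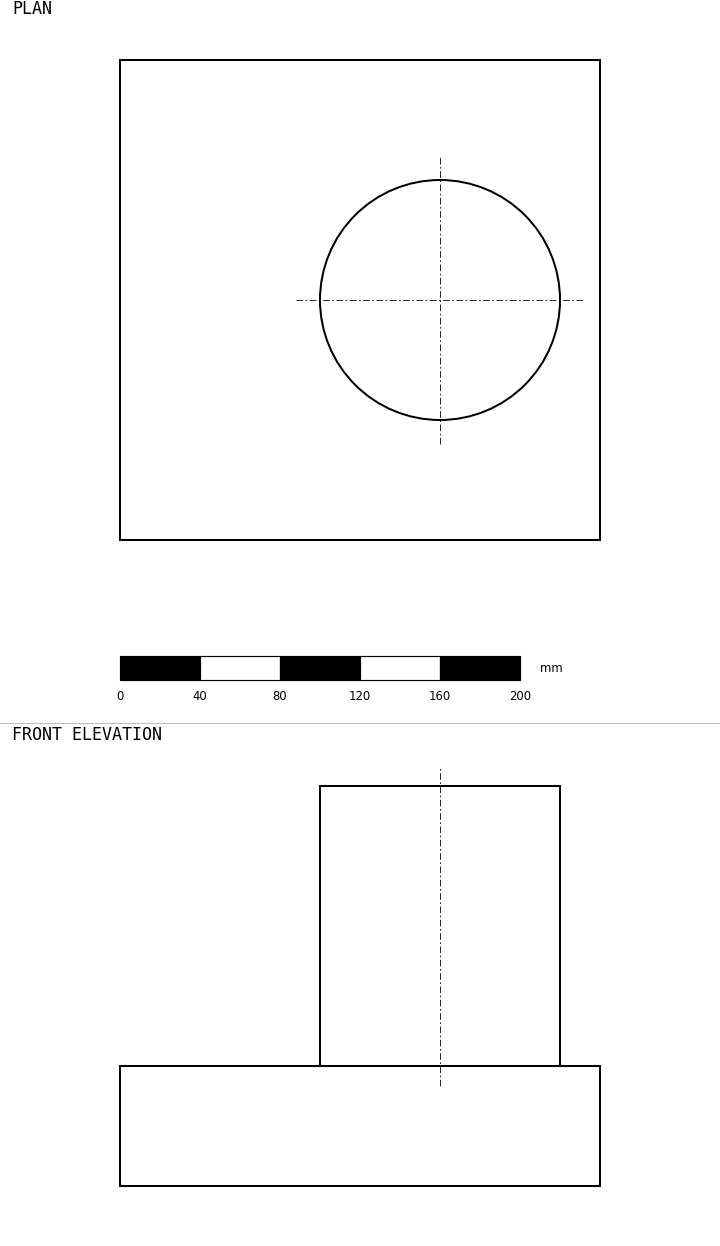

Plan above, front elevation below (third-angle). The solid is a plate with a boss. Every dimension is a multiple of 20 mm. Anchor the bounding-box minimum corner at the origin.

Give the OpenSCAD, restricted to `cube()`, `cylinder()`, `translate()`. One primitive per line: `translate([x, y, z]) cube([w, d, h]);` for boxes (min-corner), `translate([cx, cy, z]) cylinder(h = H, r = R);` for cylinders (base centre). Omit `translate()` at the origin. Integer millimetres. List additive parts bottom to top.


cube([240, 240, 60]);
translate([160, 120, 60]) cylinder(h = 140, r = 60);


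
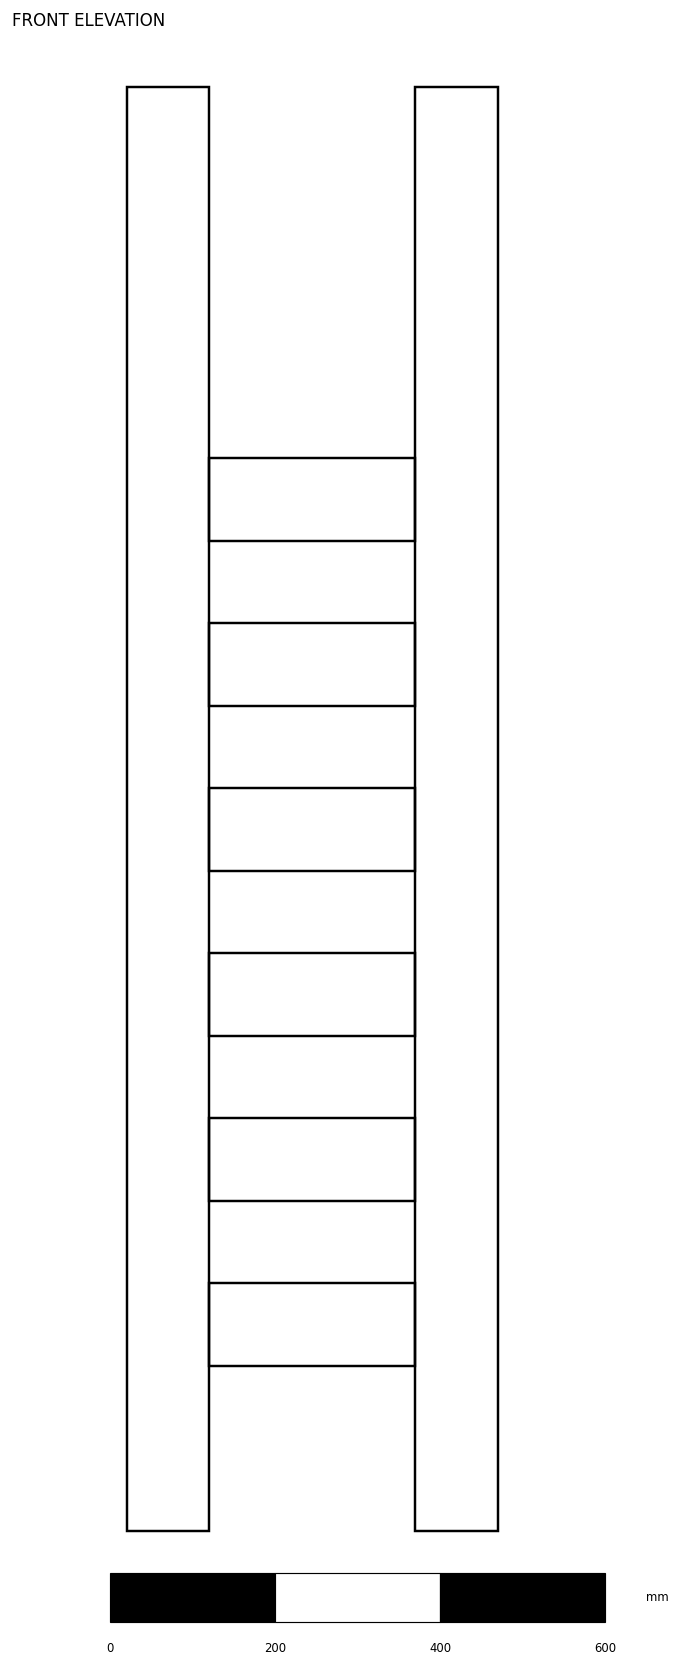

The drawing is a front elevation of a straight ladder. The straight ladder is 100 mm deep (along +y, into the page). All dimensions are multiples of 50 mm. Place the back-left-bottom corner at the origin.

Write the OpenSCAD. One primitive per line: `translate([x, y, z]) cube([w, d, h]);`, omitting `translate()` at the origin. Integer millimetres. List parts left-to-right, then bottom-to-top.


cube([100, 100, 1750]);
translate([100, 0, 200]) cube([250, 100, 100]);
translate([100, 0, 400]) cube([250, 100, 100]);
translate([100, 0, 600]) cube([250, 100, 100]);
translate([100, 0, 800]) cube([250, 100, 100]);
translate([100, 0, 1000]) cube([250, 100, 100]);
translate([100, 0, 1200]) cube([250, 100, 100]);
translate([350, 0, 0]) cube([100, 100, 1750]);
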